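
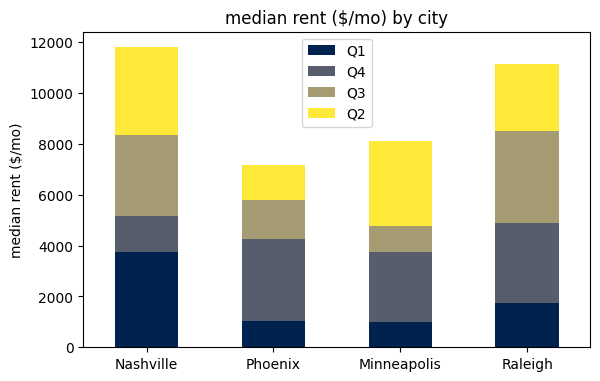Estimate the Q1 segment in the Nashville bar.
Q1 top ≈ 4000, bottom ≈ 0; segment ≈ 4000.

≈ 4000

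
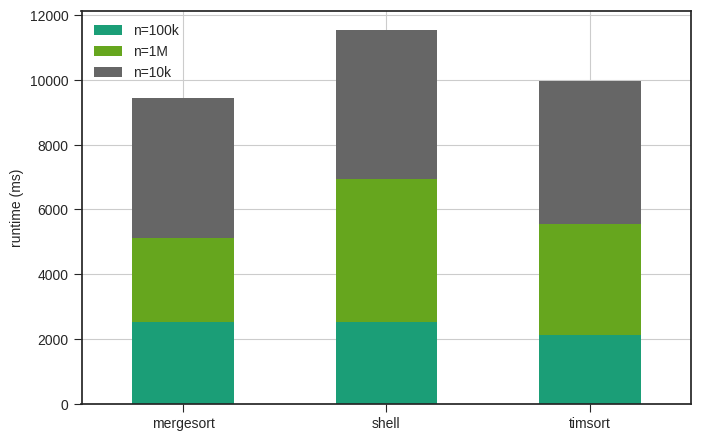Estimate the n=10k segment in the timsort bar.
n=10k top ≈ 10000, bottom ≈ 6000; segment ≈ 4000.

≈ 4000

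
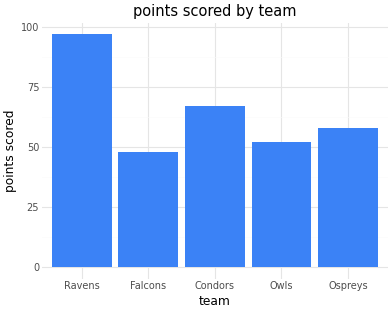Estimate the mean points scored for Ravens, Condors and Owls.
(100 + 70 + 50) / 3 ≈ 73.

≈ 73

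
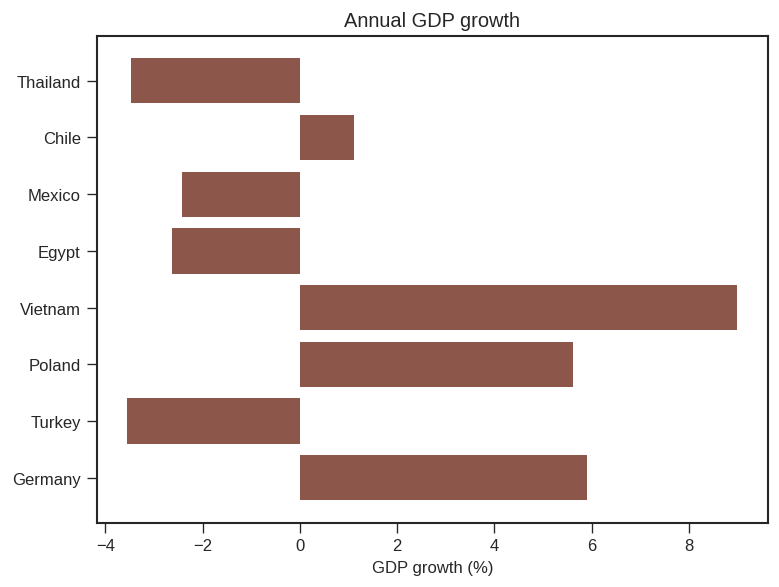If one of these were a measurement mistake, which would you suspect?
Vietnam ≈ 8; the rest sit between ≈ -4 and ≈ 6.

Vietnam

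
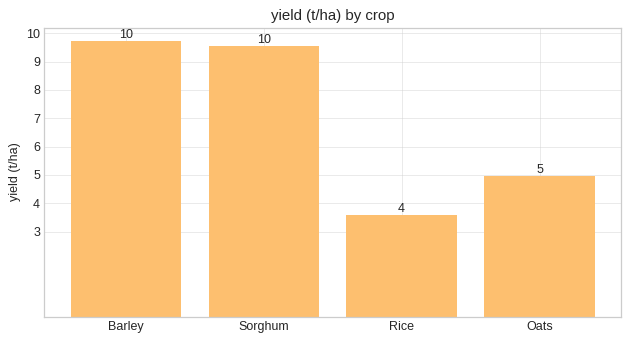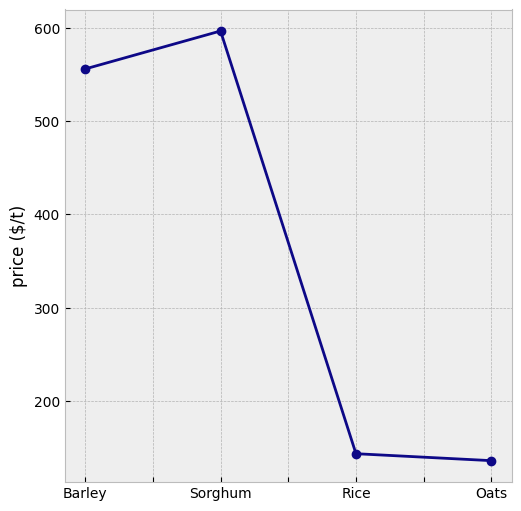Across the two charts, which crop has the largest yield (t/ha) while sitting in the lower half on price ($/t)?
Oats

Chart 2 median price ($/t) ≈ 300; below-median crops: Rice, Oats. Among those, Oats has the highest yield (t/ha) (≈ 5).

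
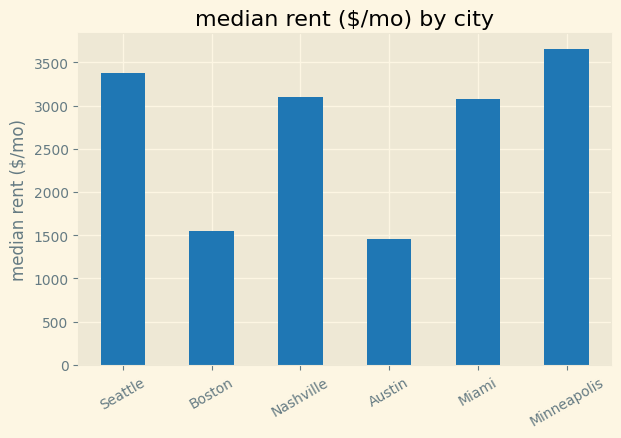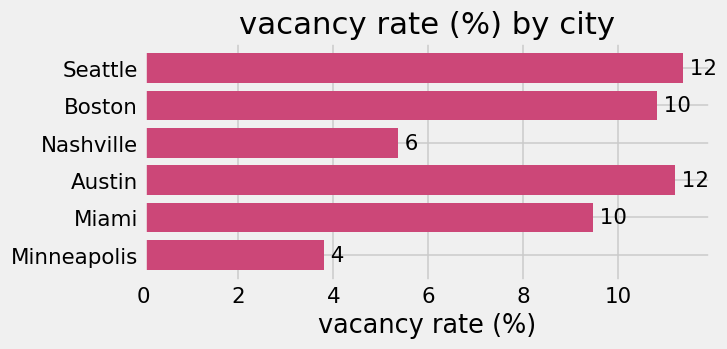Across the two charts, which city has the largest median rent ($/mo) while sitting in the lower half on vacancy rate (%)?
Minneapolis

Chart 2 median vacancy rate (%) ≈ 10; below-median cities: Nashville, Miami, Minneapolis. Among those, Minneapolis has the highest median rent ($/mo) (≈ 3500).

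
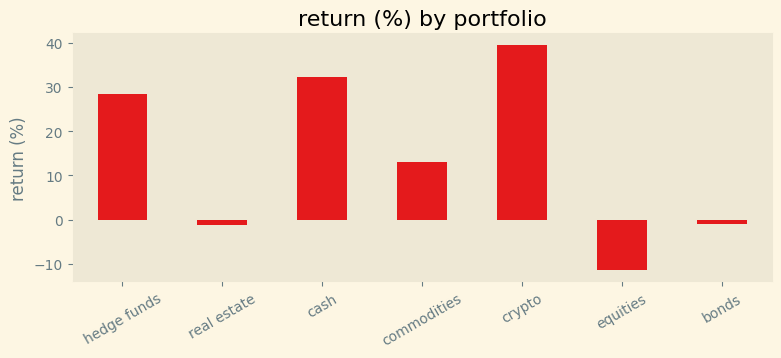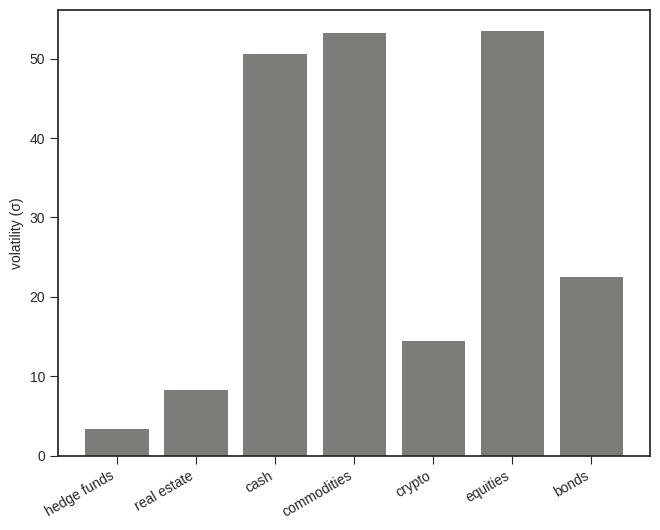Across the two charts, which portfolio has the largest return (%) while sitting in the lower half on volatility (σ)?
crypto

Chart 2 median volatility (σ) ≈ 25; below-median portfolios: hedge funds, real estate, crypto. Among those, crypto has the highest return (%) (≈ 40).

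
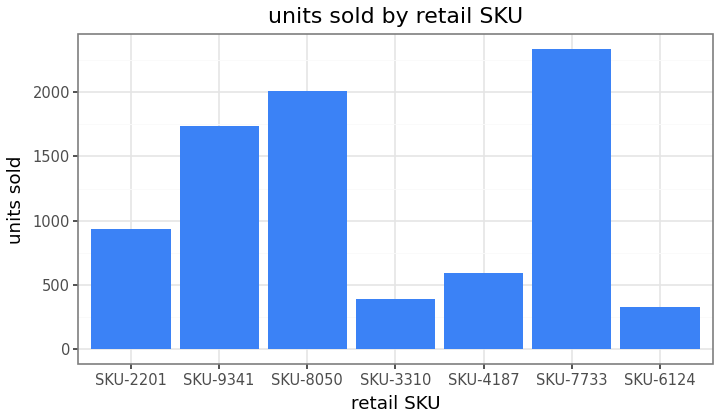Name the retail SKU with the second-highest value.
SKU-8050

Top 3: SKU-7733 ≈ 2400, SKU-8050 ≈ 2000, SKU-9341 ≈ 1800.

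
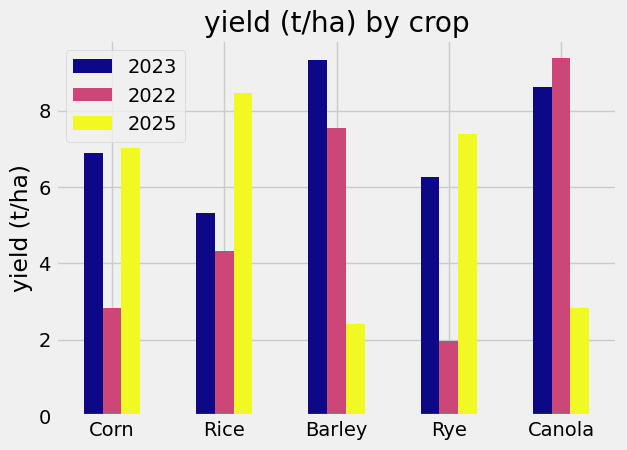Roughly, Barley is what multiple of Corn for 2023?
≈ 1.29×

Barley ≈ 9, Corn ≈ 7; 9/7 ≈ 1.29.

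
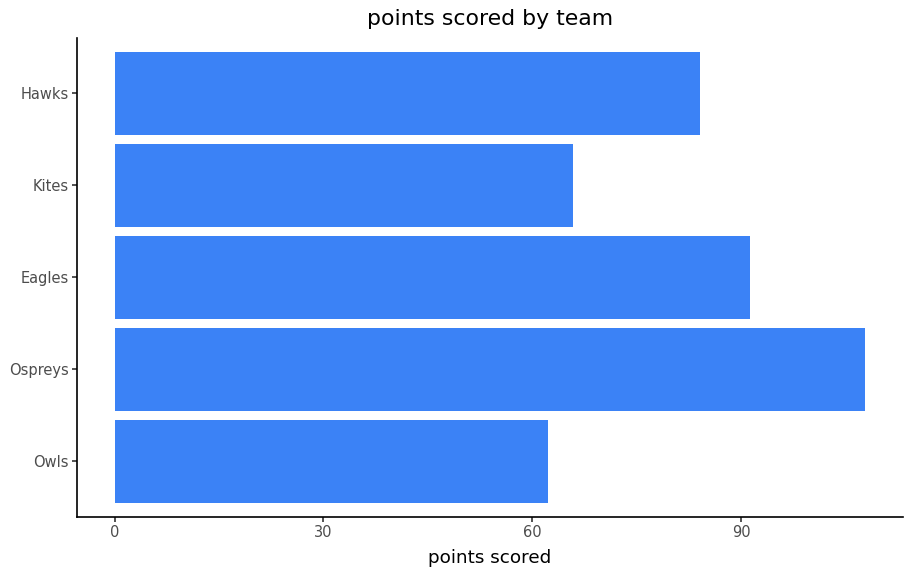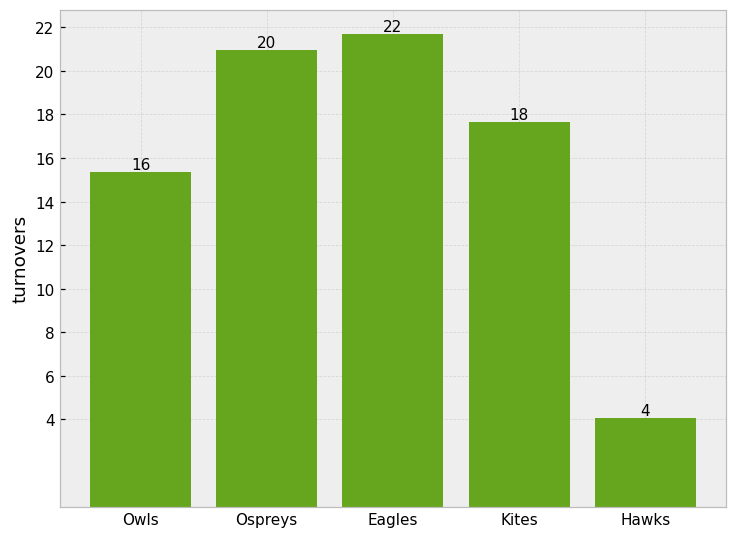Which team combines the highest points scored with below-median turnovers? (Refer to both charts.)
Chart 2 median turnovers ≈ 18; below-median teams: Owls, Hawks. Among those, Hawks has the highest points scored (≈ 80).

Hawks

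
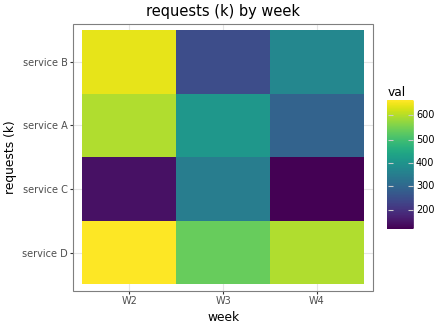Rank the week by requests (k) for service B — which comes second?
W4

Top 3 for service B: W2 ≈ 650, W4 ≈ 350, W3 ≈ 250.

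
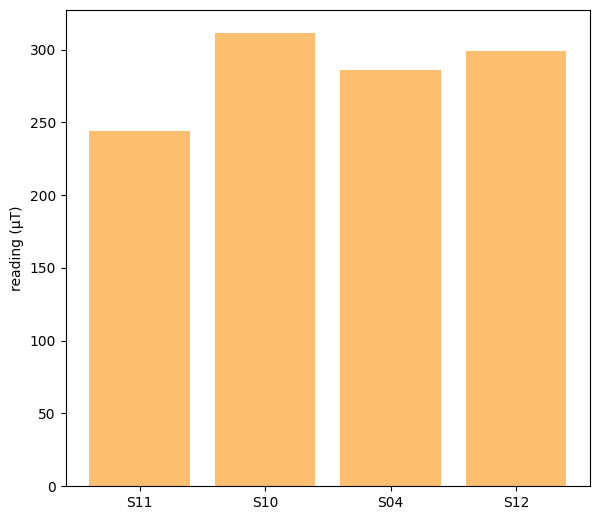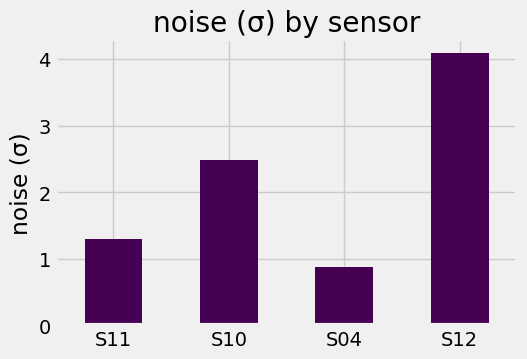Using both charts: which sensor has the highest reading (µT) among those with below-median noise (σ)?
S04

Chart 2 median noise (σ) ≈ 2; below-median sensors: S11, S04. Among those, S04 has the highest reading (µT) (≈ 300).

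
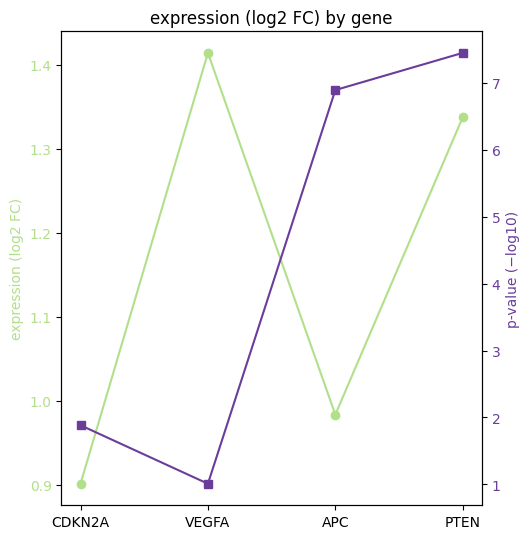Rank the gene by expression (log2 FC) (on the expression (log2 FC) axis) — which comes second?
PTEN

Top 3 (on the expression (log2 FC) axis): VEGFA ≈ 1.40, PTEN ≈ 1.35, APC ≈ 1.00.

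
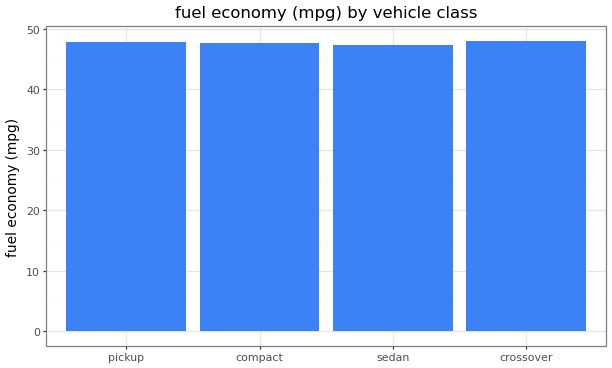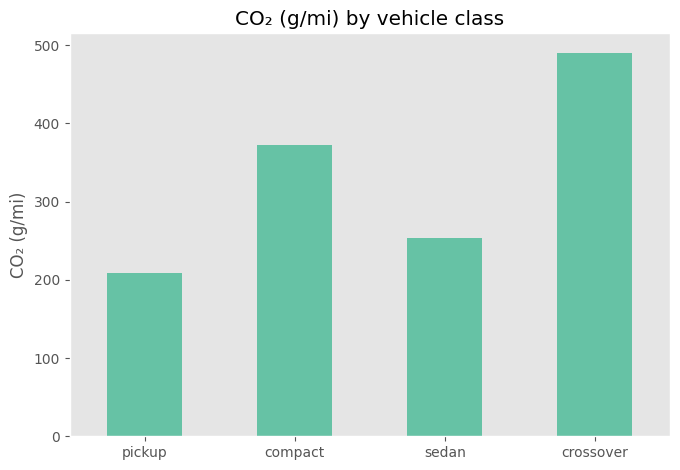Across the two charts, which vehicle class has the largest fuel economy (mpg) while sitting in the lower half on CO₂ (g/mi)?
pickup

Chart 2 median CO₂ (g/mi) ≈ 300; below-median vehicle classes: pickup, sedan. Among those, pickup has the highest fuel economy (mpg) (≈ 50).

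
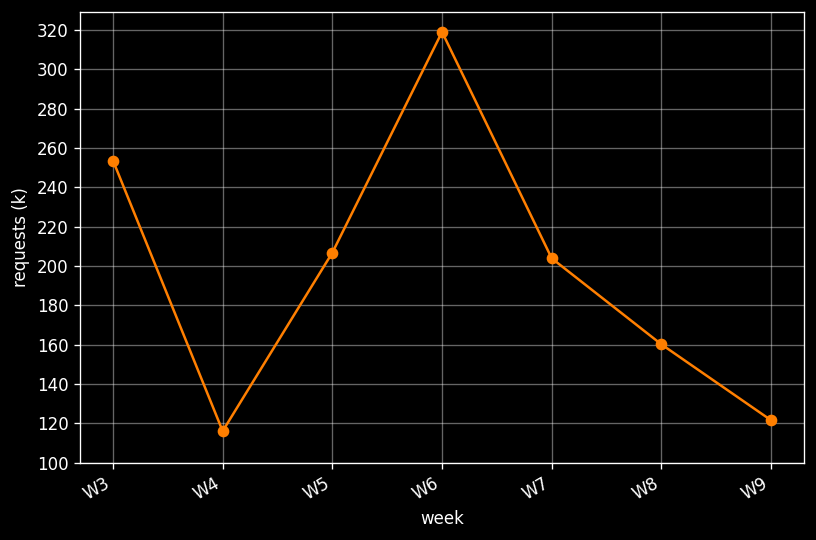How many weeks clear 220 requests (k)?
2

Above 220: W3, W6.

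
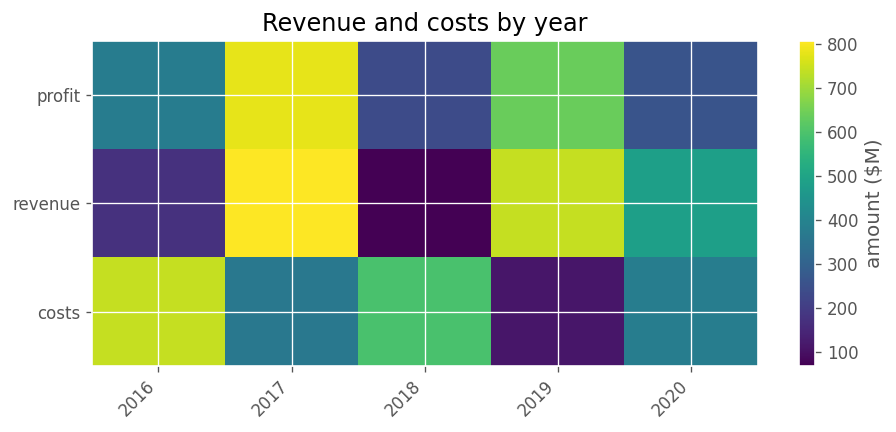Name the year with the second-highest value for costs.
Top 3 for costs: 2016 ≈ 700, 2018 ≈ 600, 2020 ≈ 400.

2018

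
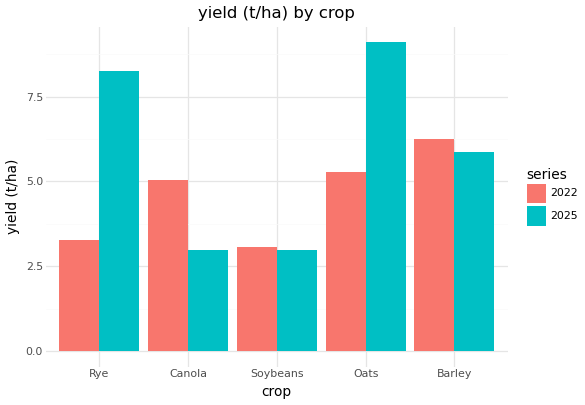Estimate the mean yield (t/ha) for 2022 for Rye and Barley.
≈ 4

(3 + 6) / 2 ≈ 4.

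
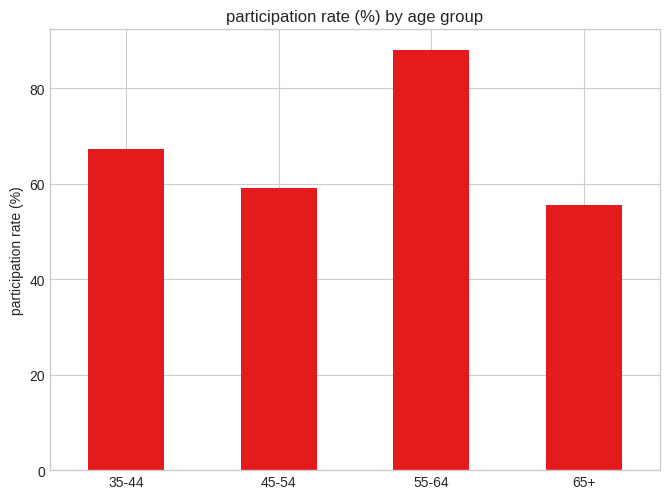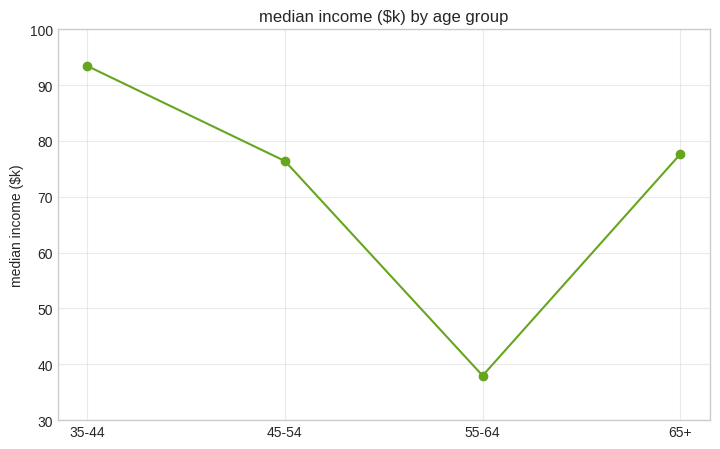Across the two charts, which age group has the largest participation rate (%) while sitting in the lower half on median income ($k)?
Chart 2 median median income ($k) ≈ 80; below-median age groups: 45-54, 55-64. Among those, 55-64 has the highest participation rate (%) (≈ 90).

55-64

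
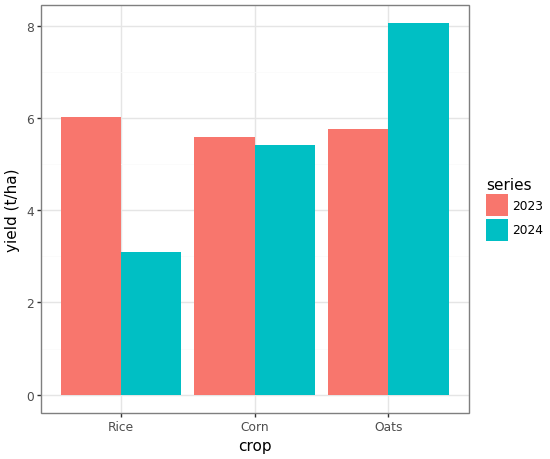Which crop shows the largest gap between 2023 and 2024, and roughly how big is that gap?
Rice: 2023 ≈ 6, 2024 ≈ 3 → gap ≈ 3. Next-largest (Oats) is only ≈ 2.

Rice, ≈ 3 t/ha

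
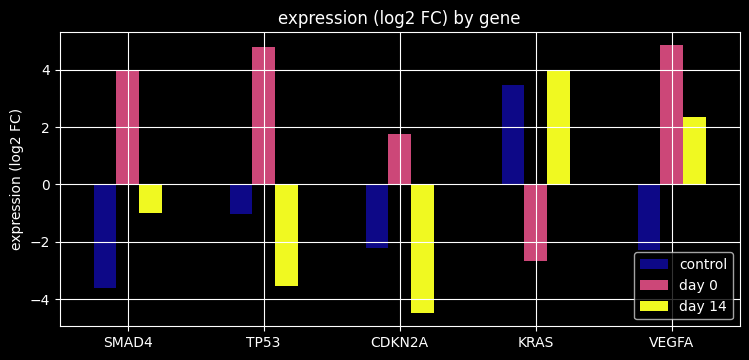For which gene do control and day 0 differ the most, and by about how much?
SMAD4, ≈ 8 log2 FC

SMAD4: control ≈ -4, day 0 ≈ 4 → gap ≈ 8. Next-largest (VEGFA) is only ≈ 7.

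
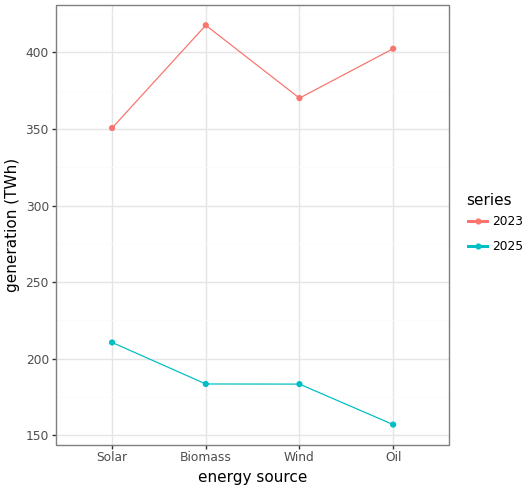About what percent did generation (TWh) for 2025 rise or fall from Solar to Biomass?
Solar ≈ 200, Biomass ≈ 175; (175 − 200) / 200 ≈ -12.5%.

≈ -12.5%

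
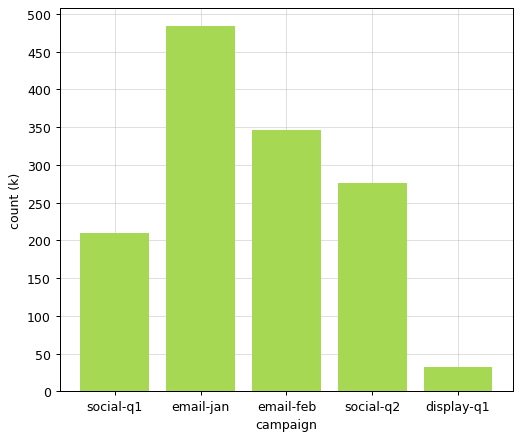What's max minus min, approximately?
≈ 450

Max email-jan ≈ 500, min display-q1 ≈ 50; range ≈ 450.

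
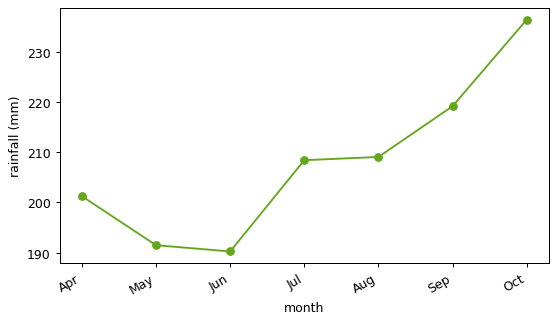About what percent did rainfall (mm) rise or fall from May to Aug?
≈ +10.5%

May ≈ 190, Aug ≈ 210; (210 − 190) / 190 ≈ +10.5%.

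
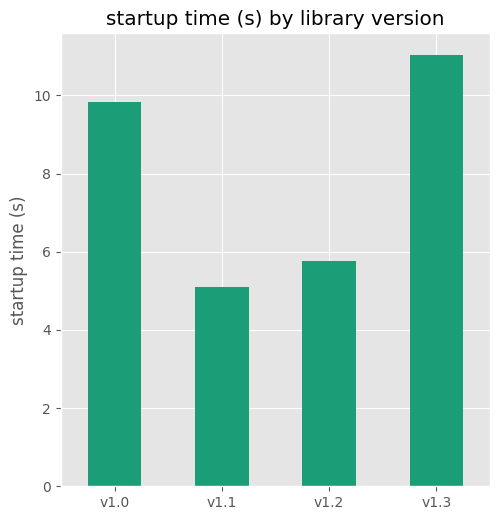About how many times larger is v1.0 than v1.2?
v1.0 ≈ 10, v1.2 ≈ 6; 10/6 ≈ 1.67.

≈ 1.67×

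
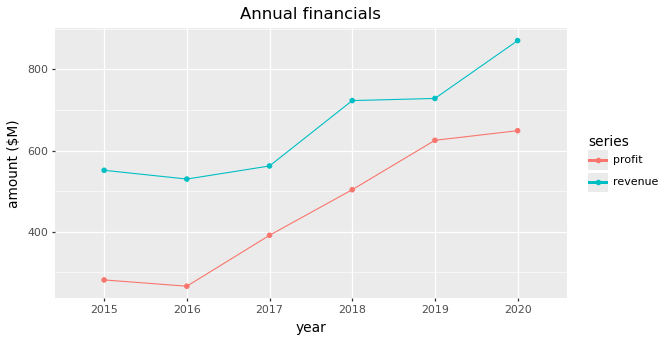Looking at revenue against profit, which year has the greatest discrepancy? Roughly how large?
2015, ≈ 300 $M

2015: revenue ≈ 600, profit ≈ 300 → gap ≈ 300. Next-largest (2016) is only ≈ 200.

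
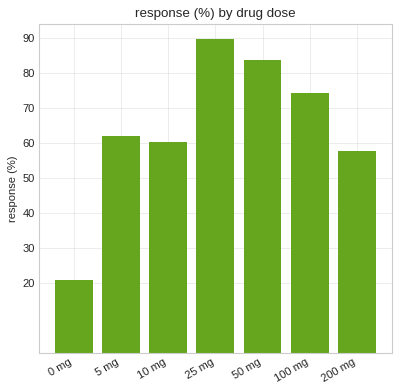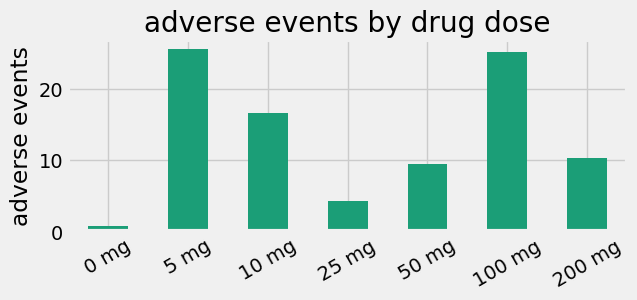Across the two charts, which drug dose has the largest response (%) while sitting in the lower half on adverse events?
Chart 2 median adverse events ≈ 10; below-median drug doses: 0 mg, 25 mg, 50 mg. Among those, 25 mg has the highest response (%) (≈ 90).

25 mg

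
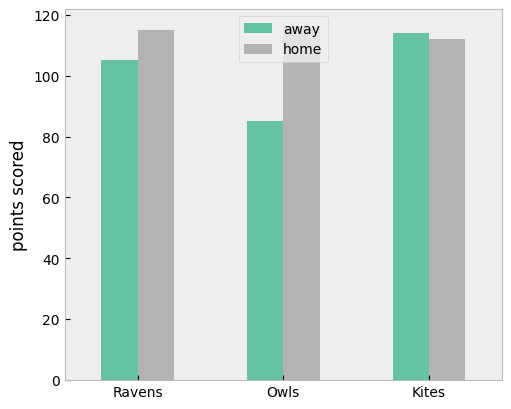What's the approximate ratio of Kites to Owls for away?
Kites ≈ 110, Owls ≈ 80; 110/80 ≈ 1.38.

≈ 1.38×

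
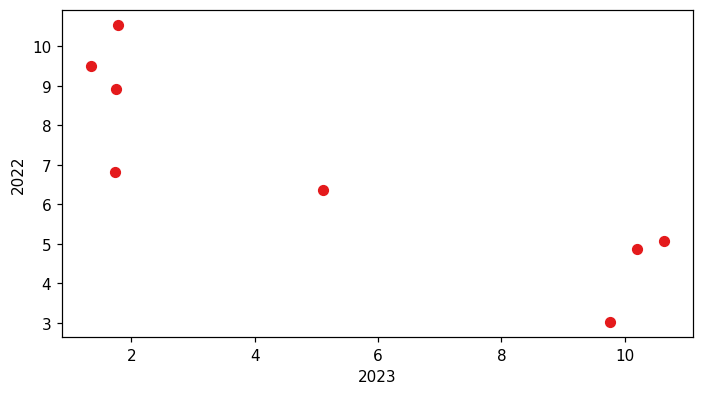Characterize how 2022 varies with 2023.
negative, strong

Points are negatively correlated; strong (|r| ≈ 0.9).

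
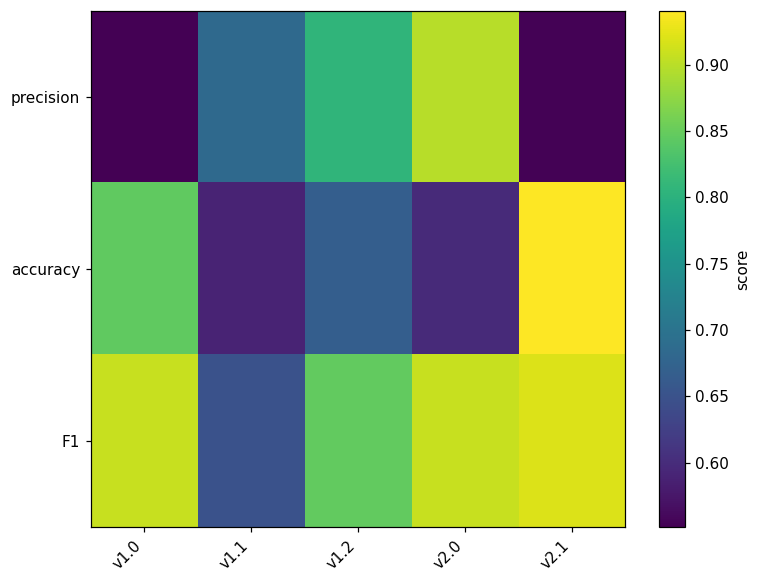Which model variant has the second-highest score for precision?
Top 3 for precision: v2.0 ≈ 0.90, v1.2 ≈ 0.80, v1.1 ≈ 0.70.

v1.2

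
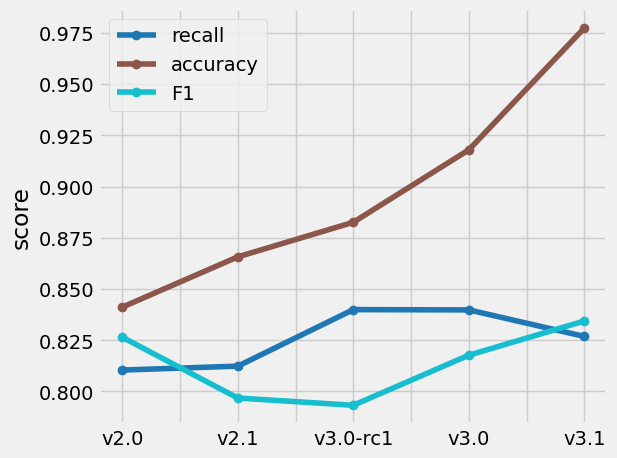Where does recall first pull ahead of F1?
v2.1

v2.0: recall ≈ 0.82 vs F1 ≈ 0.82 (not yet); v2.1: recall ≈ 0.82 vs F1 ≈ 0.80 (first crossover).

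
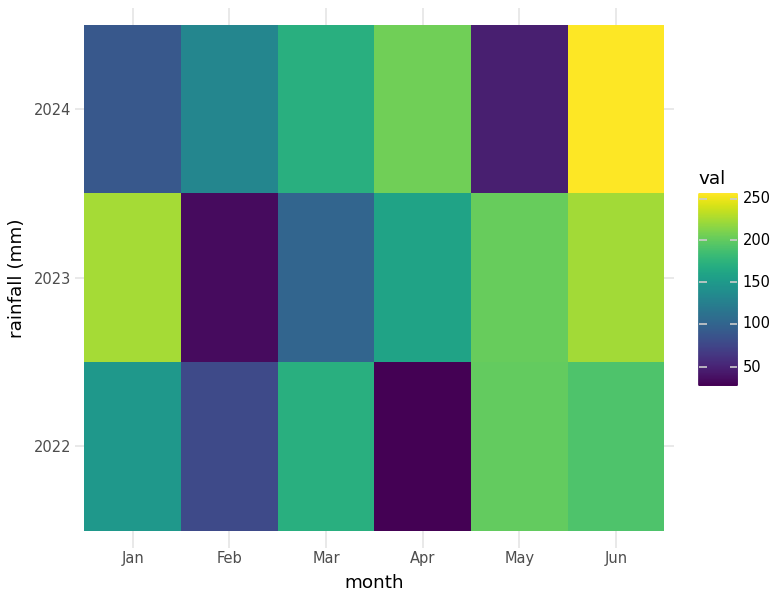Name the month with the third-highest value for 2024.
Top 4 for 2024: Jun ≈ 260, Apr ≈ 200, Mar ≈ 180, Feb ≈ 140.

Mar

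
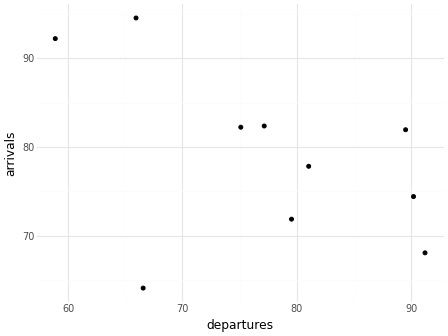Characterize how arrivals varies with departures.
negative, moderate

Points are negatively correlated; moderate (|r| ≈ 0.5).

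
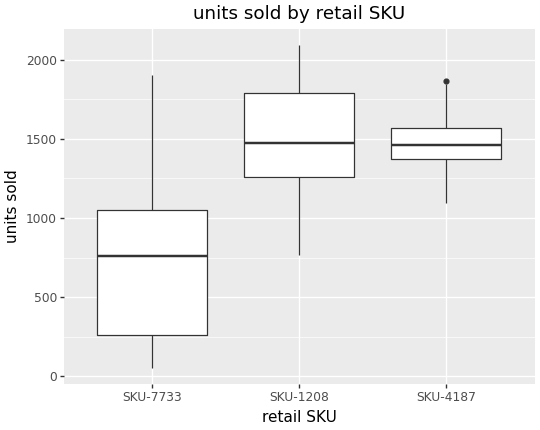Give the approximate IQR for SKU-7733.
≈ 800

Q3 ≈ 1100, Q1 ≈ 300; IQR ≈ 800.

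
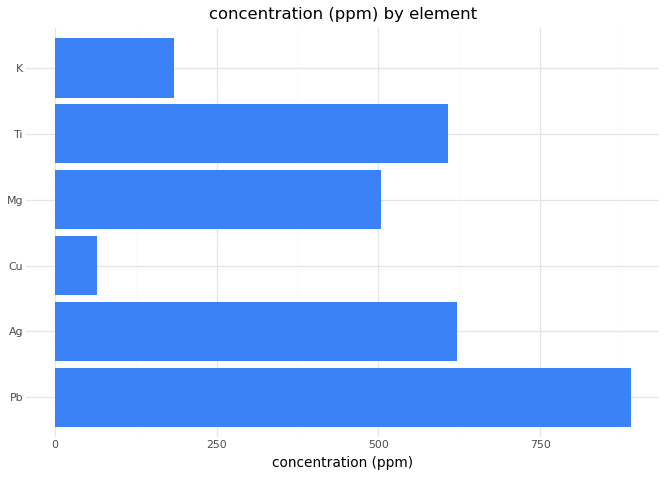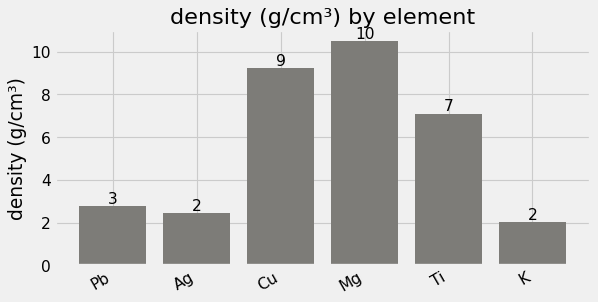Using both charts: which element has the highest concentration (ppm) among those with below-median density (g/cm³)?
Pb

Chart 2 median density (g/cm³) ≈ 5; below-median elements: Pb, Ag, K. Among those, Pb has the highest concentration (ppm) (≈ 900).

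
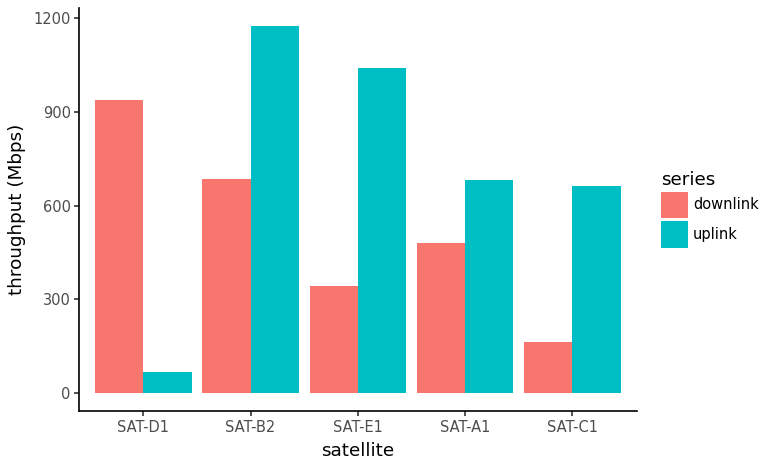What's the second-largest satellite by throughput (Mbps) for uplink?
Top 3 for uplink: SAT-B2 ≈ 1200, SAT-E1 ≈ 1000, SAT-A1 ≈ 700.

SAT-E1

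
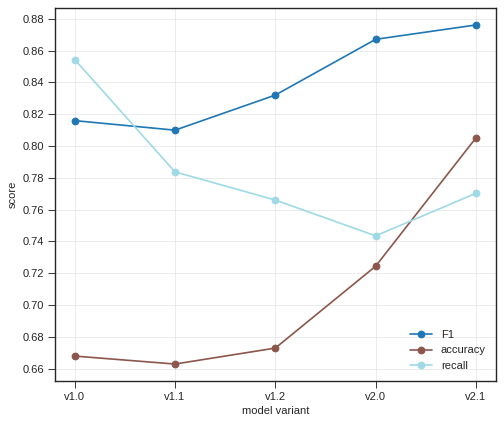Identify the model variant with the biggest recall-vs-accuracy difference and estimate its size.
v1.0: recall ≈ 0.86, accuracy ≈ 0.66 → gap ≈ 0.20. Next-largest (v1.1) is only ≈ 0.12.

v1.0, ≈ 0.20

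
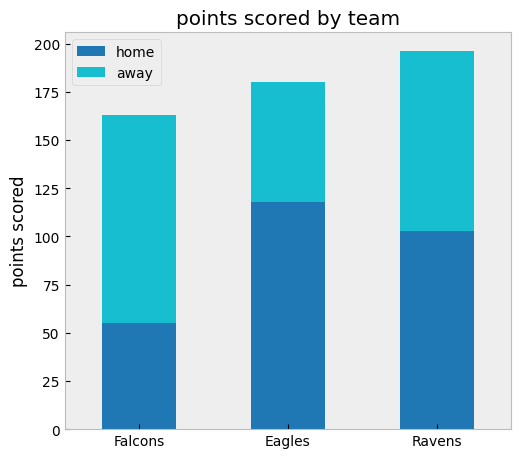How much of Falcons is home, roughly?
≈ 60

home top ≈ 60, bottom ≈ 0; segment ≈ 60.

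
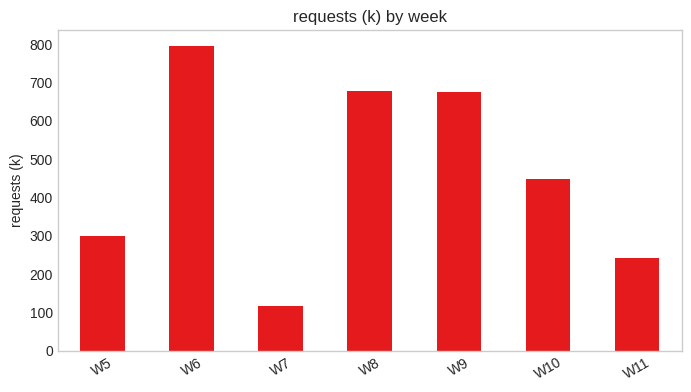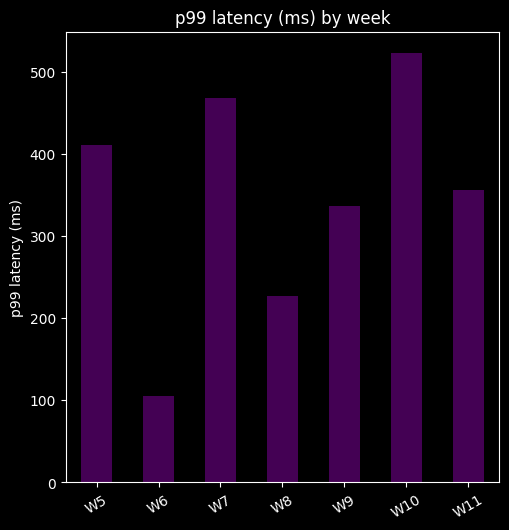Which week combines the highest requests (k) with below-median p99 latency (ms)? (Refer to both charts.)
W6

Chart 2 median p99 latency (ms) ≈ 350; below-median weeks: W6, W8, W9. Among those, W6 has the highest requests (k) (≈ 800).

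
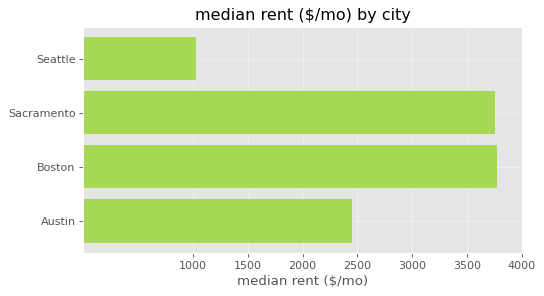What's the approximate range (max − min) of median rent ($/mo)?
Max Boston ≈ 4000, min Seattle ≈ 1000; range ≈ 3000.

≈ 3000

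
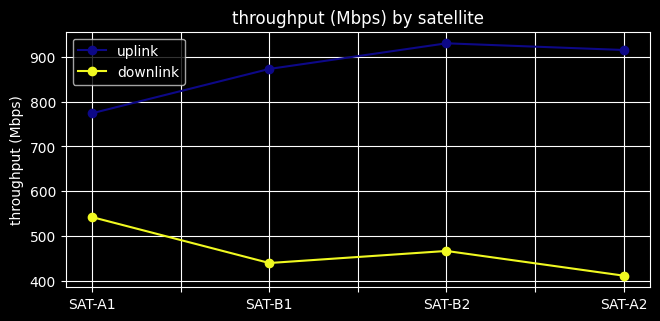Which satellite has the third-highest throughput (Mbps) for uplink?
SAT-B1

Top 4 for uplink: SAT-B2 ≈ 950, SAT-A2 ≈ 900, SAT-B1 ≈ 850, SAT-A1 ≈ 750.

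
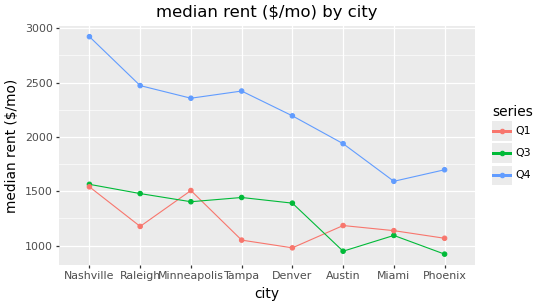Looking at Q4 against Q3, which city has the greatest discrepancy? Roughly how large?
Nashville, ≈ 1400 $/mo

Nashville: Q4 ≈ 3000, Q3 ≈ 1600 → gap ≈ 1400. Next-largest (Raleigh) is only ≈ 1000.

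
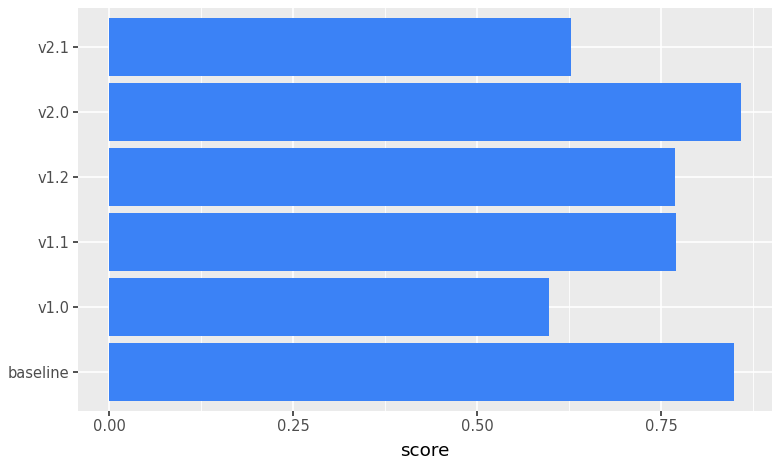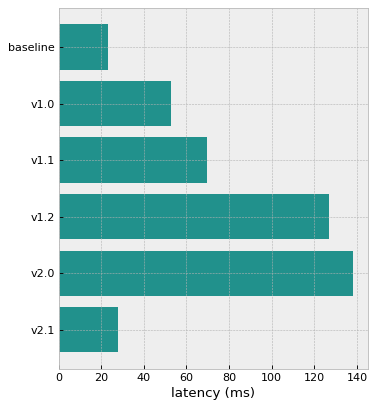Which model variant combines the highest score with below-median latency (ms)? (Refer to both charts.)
Chart 2 median latency (ms) ≈ 60; below-median model variants: baseline, v1.0, v2.1. Among those, baseline has the highest score (≈ 0.8).

baseline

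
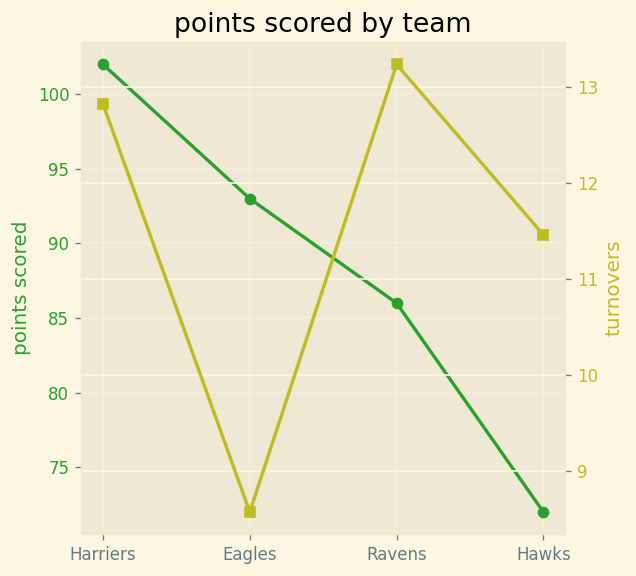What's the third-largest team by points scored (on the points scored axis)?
Ravens

Top 4 (on the points scored axis): Harriers ≈ 100, Eagles ≈ 95, Ravens ≈ 85, Hawks ≈ 70.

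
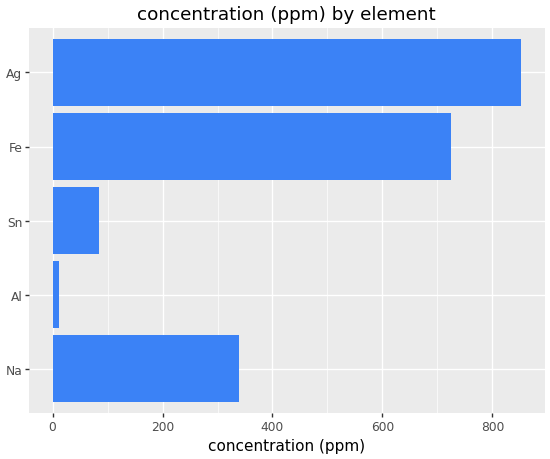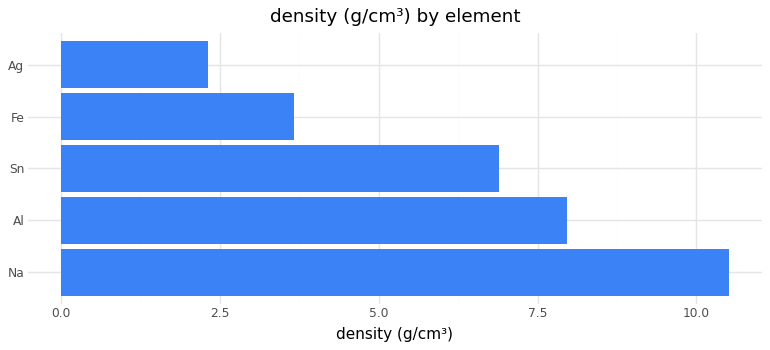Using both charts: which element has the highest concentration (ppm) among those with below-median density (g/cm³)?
Chart 2 median density (g/cm³) ≈ 7; below-median elements: Fe, Ag. Among those, Ag has the highest concentration (ppm) (≈ 900).

Ag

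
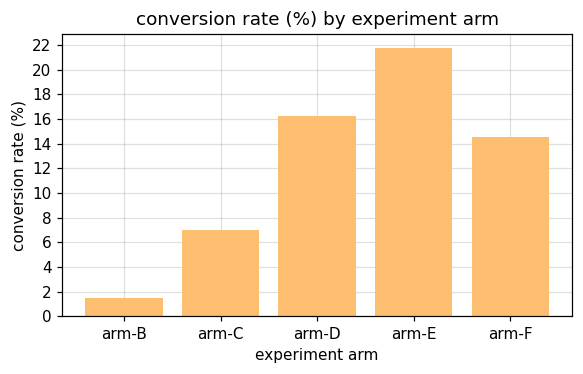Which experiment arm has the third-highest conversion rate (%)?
arm-F

Top 4: arm-E ≈ 22, arm-D ≈ 16, arm-F ≈ 14, arm-C ≈ 6.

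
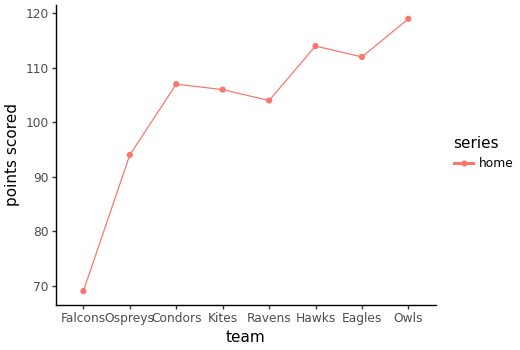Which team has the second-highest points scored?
Top 3: Owls ≈ 120, Hawks ≈ 115, Eagles ≈ 110.

Hawks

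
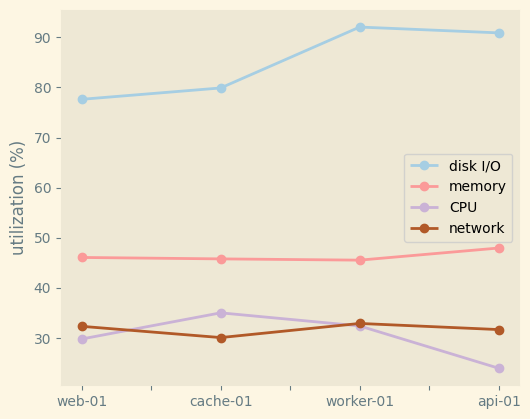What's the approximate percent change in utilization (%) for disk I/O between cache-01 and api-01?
cache-01 ≈ 80, api-01 ≈ 90; (90 − 80) / 80 ≈ +12.5%.

≈ +12.5%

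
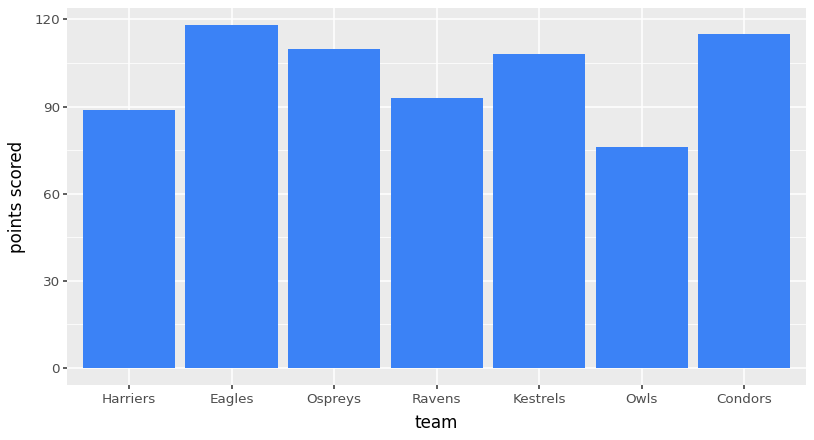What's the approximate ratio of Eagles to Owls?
≈ 1.5×

Eagles ≈ 120, Owls ≈ 80; 120/80 ≈ 1.5.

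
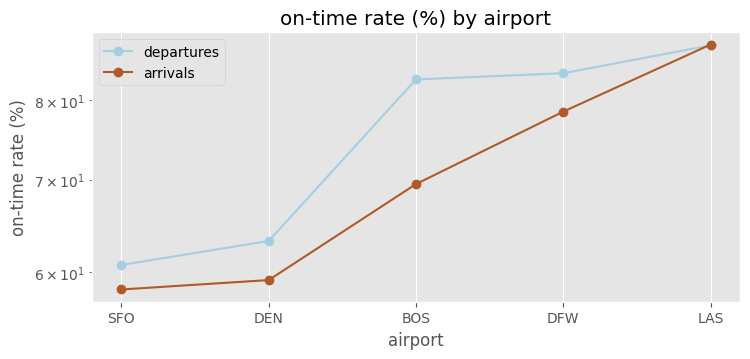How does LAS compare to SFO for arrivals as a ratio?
LAS ≈ 90, SFO ≈ 60; 90/60 ≈ 1.5.

≈ 1.5×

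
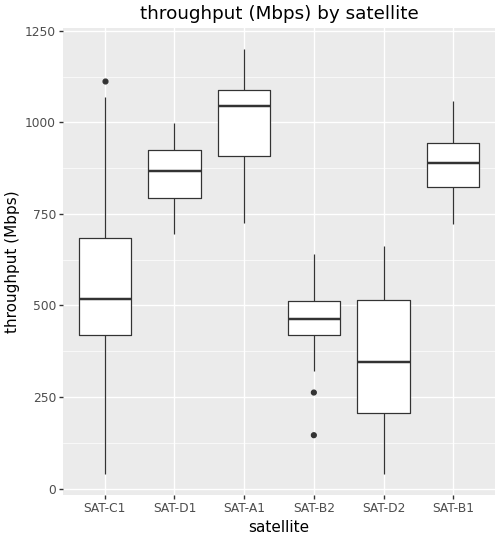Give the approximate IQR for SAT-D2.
Q3 ≈ 500, Q1 ≈ 200; IQR ≈ 300.

≈ 300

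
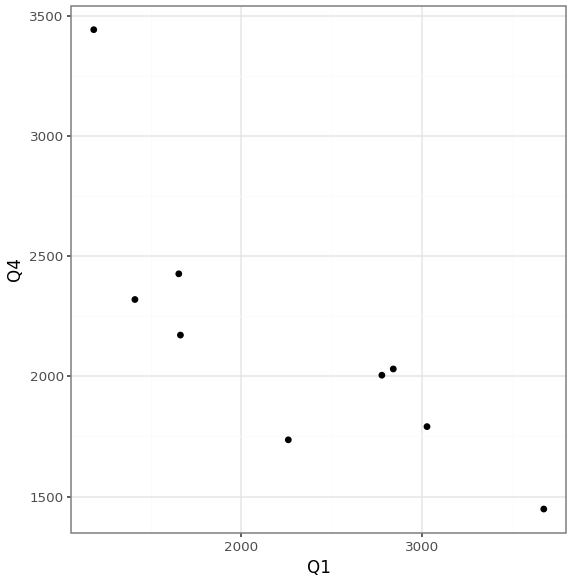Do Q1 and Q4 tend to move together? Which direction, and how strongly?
negative, strong

Points are negatively correlated; strong (|r| ≈ 0.8).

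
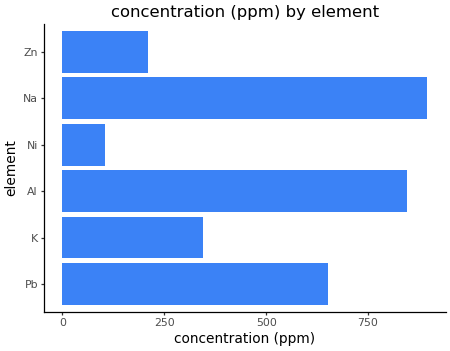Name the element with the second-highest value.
Al

Top 3: Na ≈ 900, Al ≈ 800, Pb ≈ 700.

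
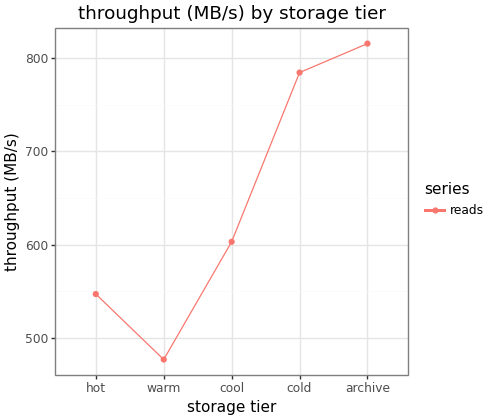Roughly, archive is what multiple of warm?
archive ≈ 800, warm ≈ 500; 800/500 ≈ 1.6.

≈ 1.6×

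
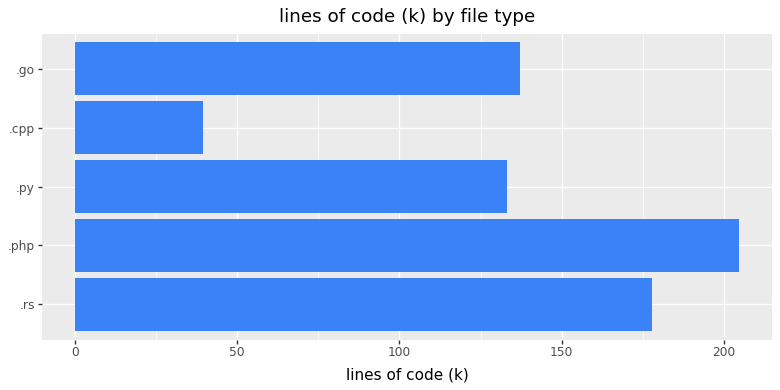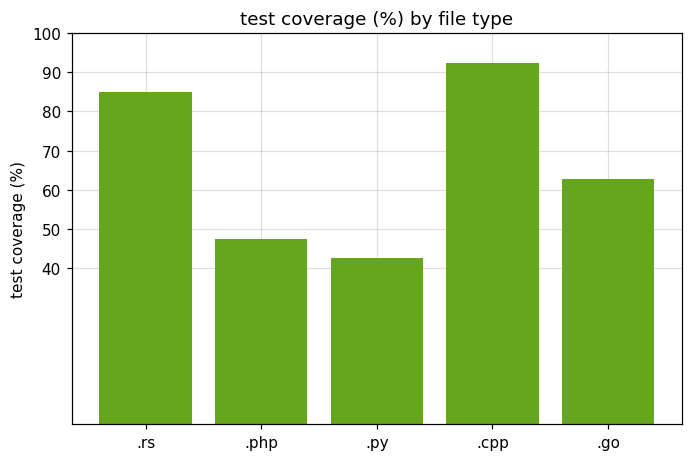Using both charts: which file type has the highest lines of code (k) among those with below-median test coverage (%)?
Chart 2 median test coverage (%) ≈ 60; below-median file types: .php, .py. Among those, .php has the highest lines of code (k) (≈ 200).

.php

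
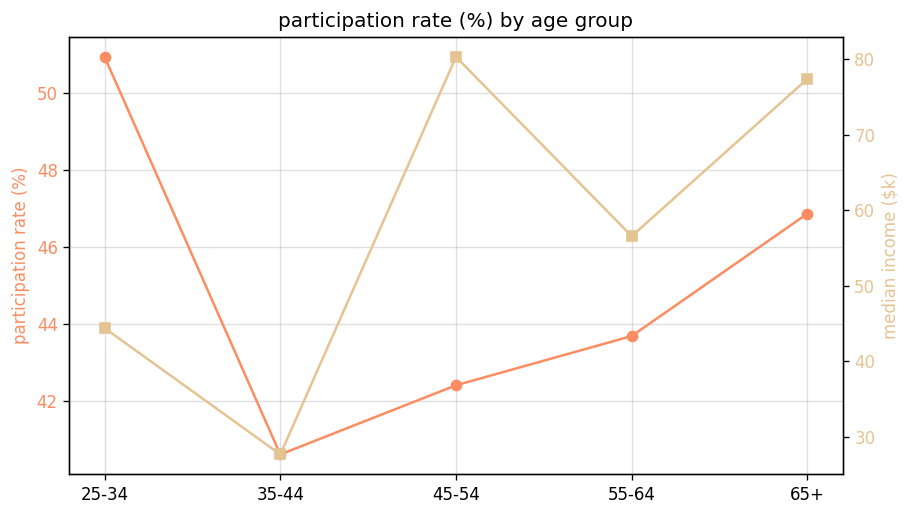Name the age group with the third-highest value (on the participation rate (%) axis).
55-64

Top 4 (on the participation rate (%) axis): 25-34 ≈ 51, 65+ ≈ 47, 55-64 ≈ 44, 45-54 ≈ 42.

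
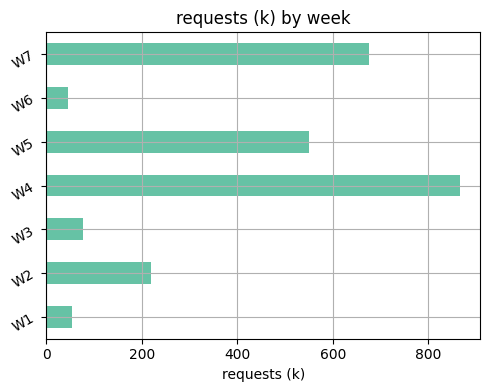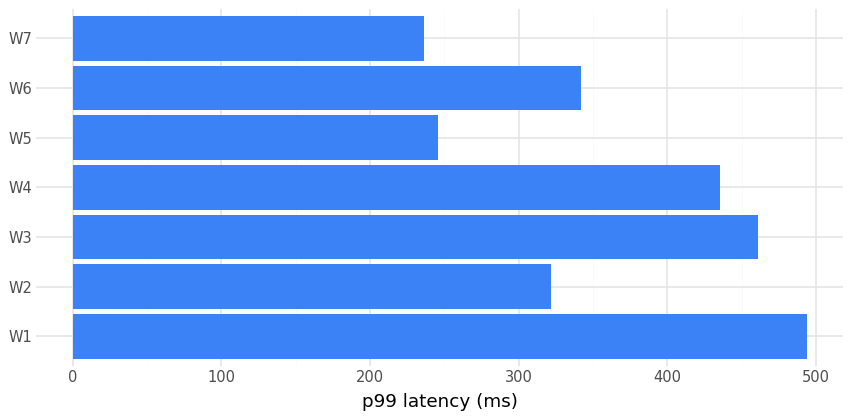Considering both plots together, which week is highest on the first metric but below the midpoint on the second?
Chart 2 median p99 latency (ms) ≈ 350; below-median weeks: W2, W5, W7. Among those, W7 has the highest requests (k) (≈ 700).

W7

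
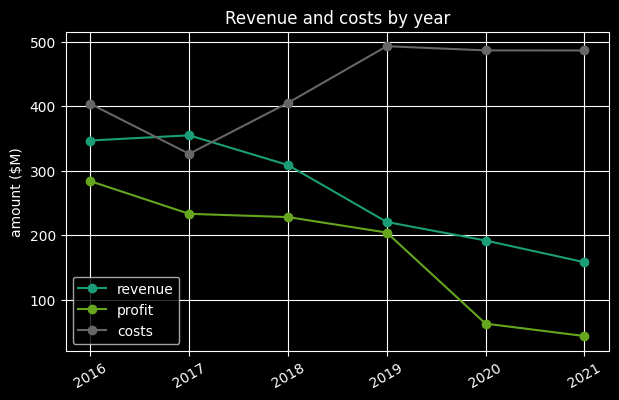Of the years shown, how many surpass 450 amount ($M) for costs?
3

Above 450: 2019, 2020, 2021.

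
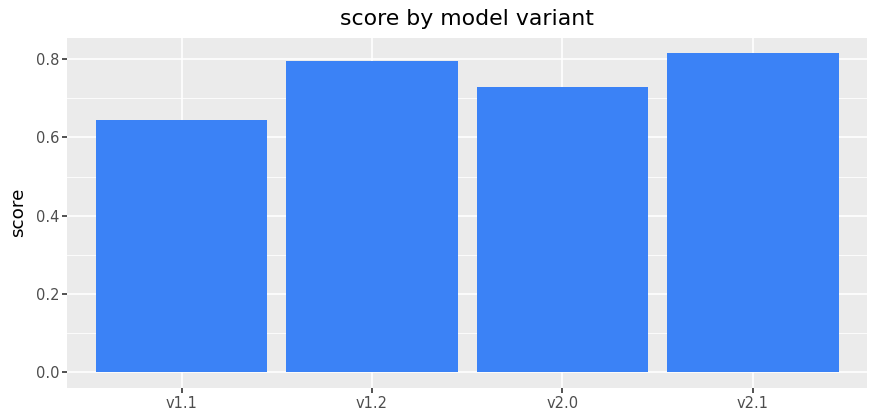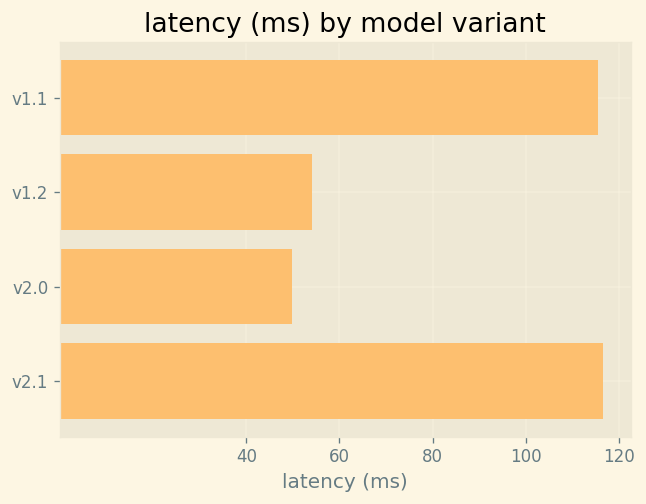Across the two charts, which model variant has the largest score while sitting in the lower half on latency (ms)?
v1.2

Chart 2 median latency (ms) ≈ 80; below-median model variants: v1.2, v2.0. Among those, v1.2 has the highest score (≈ 0.8).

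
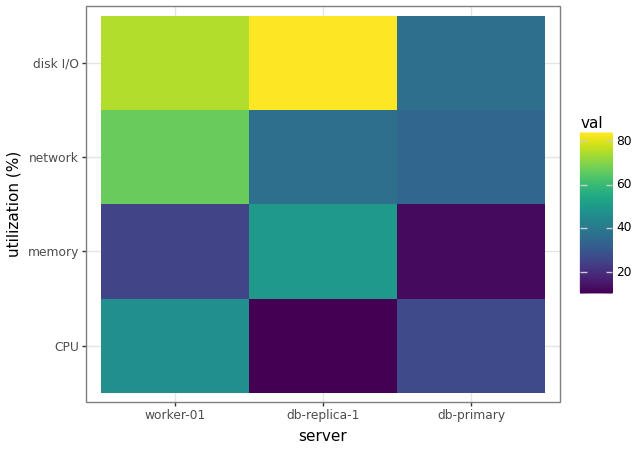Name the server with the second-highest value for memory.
worker-01

Top 3 for memory: db-replica-1 ≈ 50, worker-01 ≈ 30, db-primary ≈ 10.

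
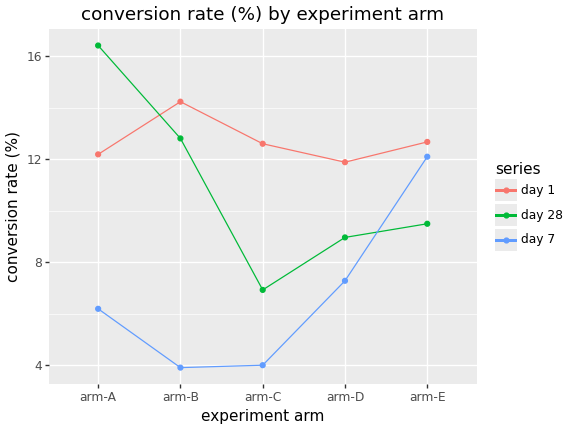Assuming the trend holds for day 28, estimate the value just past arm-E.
Last three: 6, 8, 10 → slope ≈ 2/step → next ≈ 12.

≈ 12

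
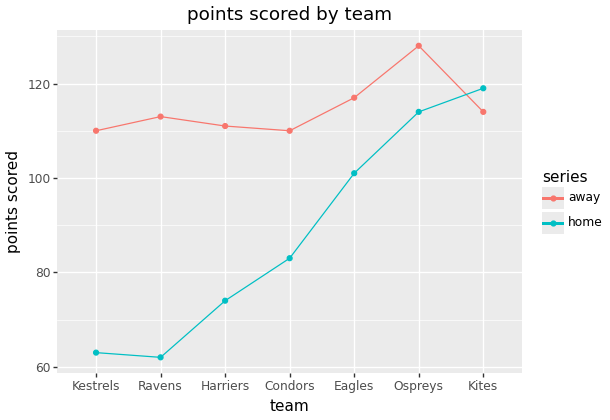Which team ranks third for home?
Eagles

Top 4 for home: Kites ≈ 120, Ospreys ≈ 110, Eagles ≈ 100, Condors ≈ 80.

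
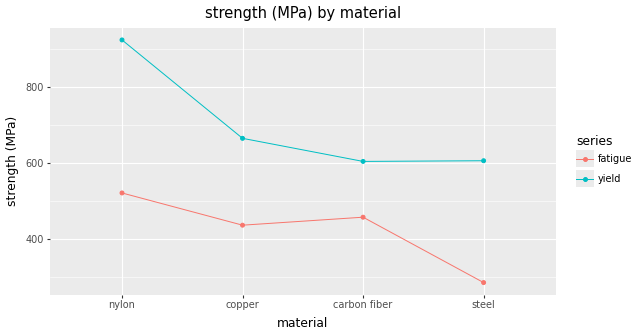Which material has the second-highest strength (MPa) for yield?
Top 3 for yield: nylon ≈ 900, copper ≈ 700, steel ≈ 600.

copper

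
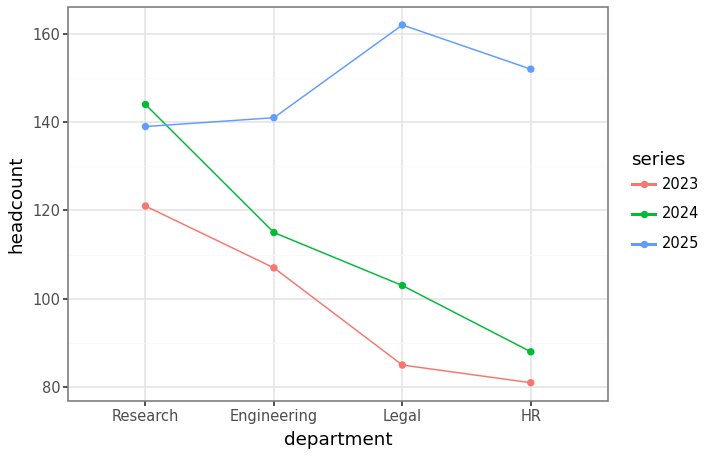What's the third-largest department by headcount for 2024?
Legal

Top 4 for 2024: Research ≈ 140, Engineering ≈ 120, Legal ≈ 100, HR ≈ 90.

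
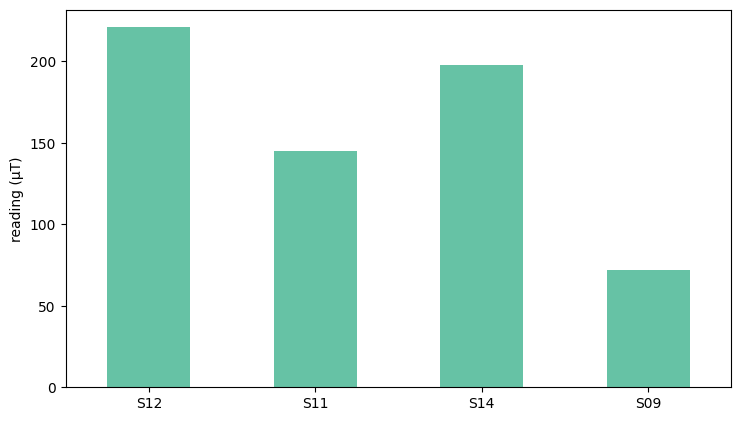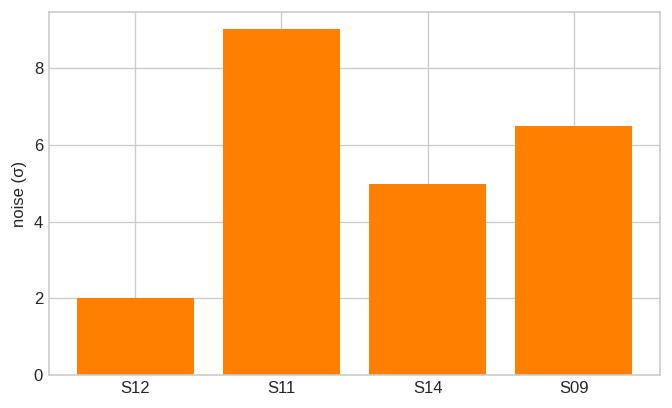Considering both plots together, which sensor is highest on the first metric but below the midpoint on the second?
S12

Chart 2 median noise (σ) ≈ 6; below-median sensors: S12, S14. Among those, S12 has the highest reading (µT) (≈ 225).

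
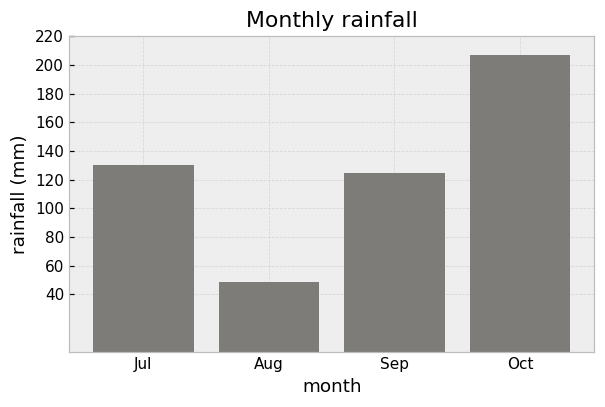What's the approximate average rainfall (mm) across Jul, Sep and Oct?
(140 + 120 + 200) / 3 ≈ 153.

≈ 153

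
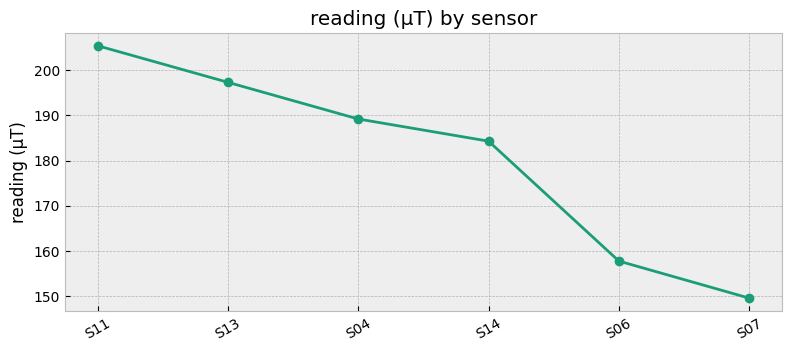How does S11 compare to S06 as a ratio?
≈ 1.28×

S11 ≈ 205, S06 ≈ 160; 205/160 ≈ 1.28.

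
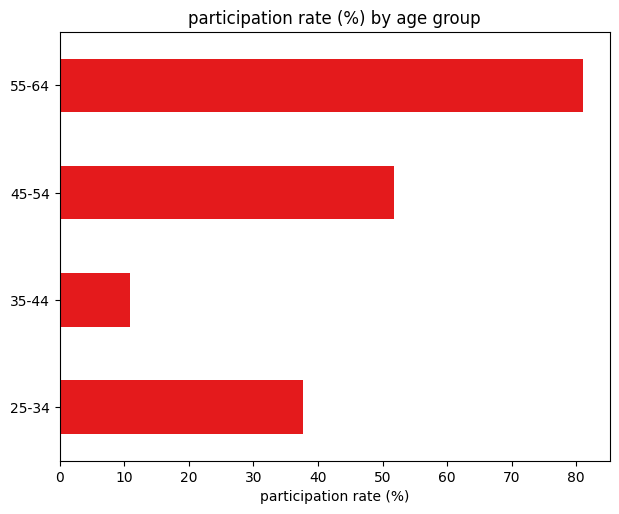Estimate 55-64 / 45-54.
55-64 ≈ 80, 45-54 ≈ 50; 80/50 ≈ 1.6.

≈ 1.6×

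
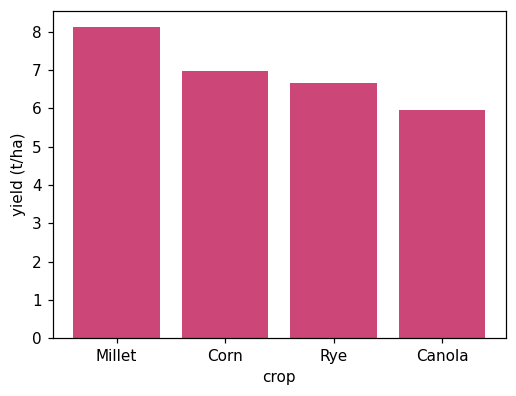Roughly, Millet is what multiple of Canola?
Millet ≈ 8, Canola ≈ 6; 8/6 ≈ 1.33.

≈ 1.33×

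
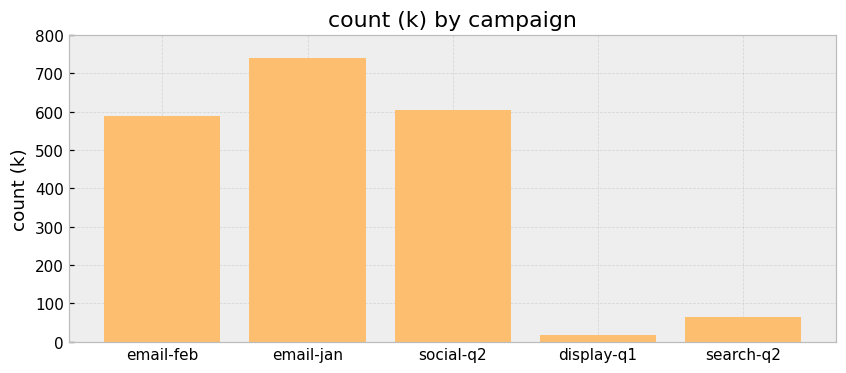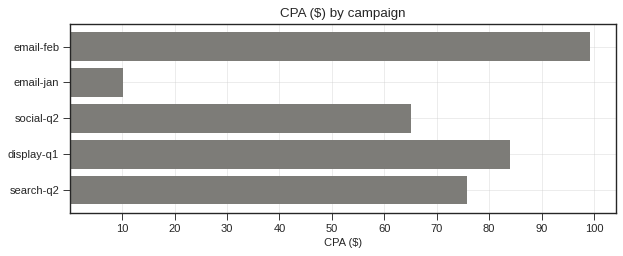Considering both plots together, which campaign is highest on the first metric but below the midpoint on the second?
Chart 2 median CPA ($) ≈ 80; below-median campaigns: email-jan, social-q2. Among those, email-jan has the highest count (k) (≈ 700).

email-jan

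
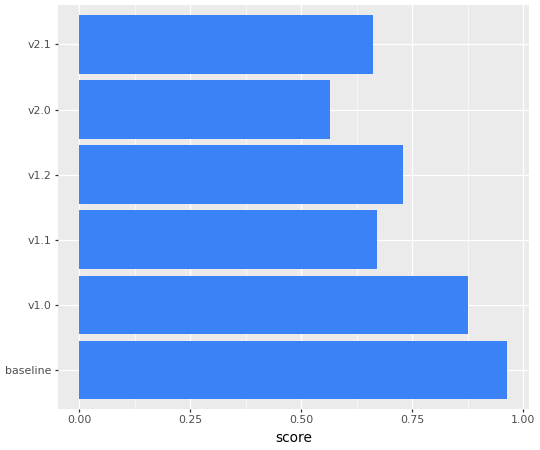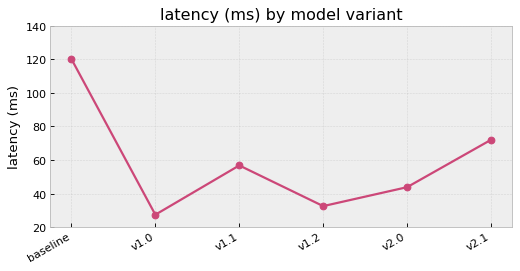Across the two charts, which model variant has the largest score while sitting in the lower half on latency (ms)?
Chart 2 median latency (ms) ≈ 60; below-median model variants: v1.0, v1.2, v2.0. Among those, v1.0 has the highest score (≈ 0.9).

v1.0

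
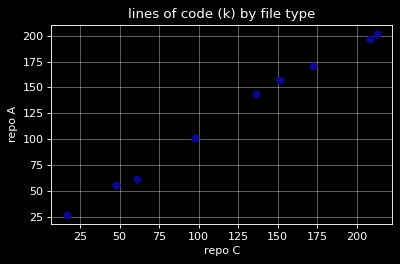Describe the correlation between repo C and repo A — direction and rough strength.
Points are positively correlated; strong (|r| ≈ 1.0).

positive, strong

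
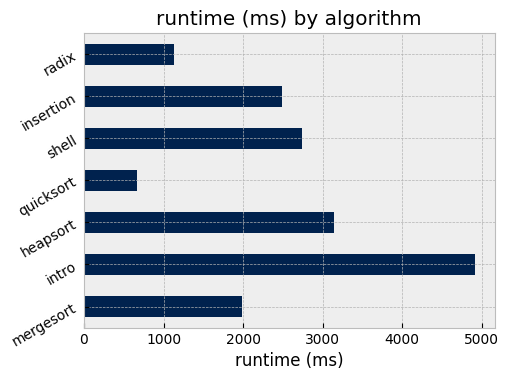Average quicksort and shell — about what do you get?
(500 + 2500) / 2 ≈ 1500.

≈ 1500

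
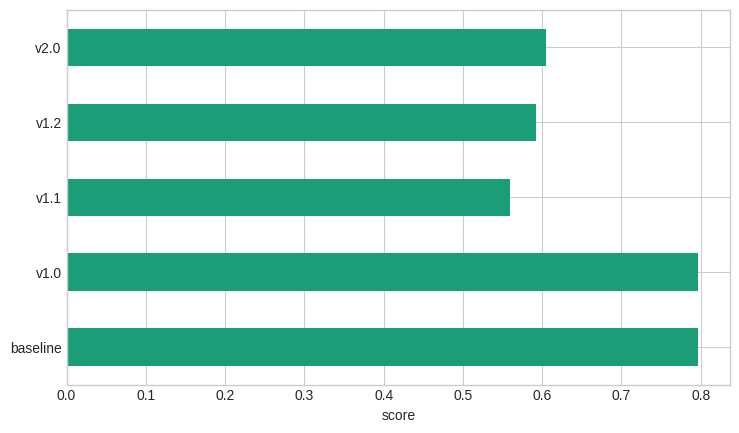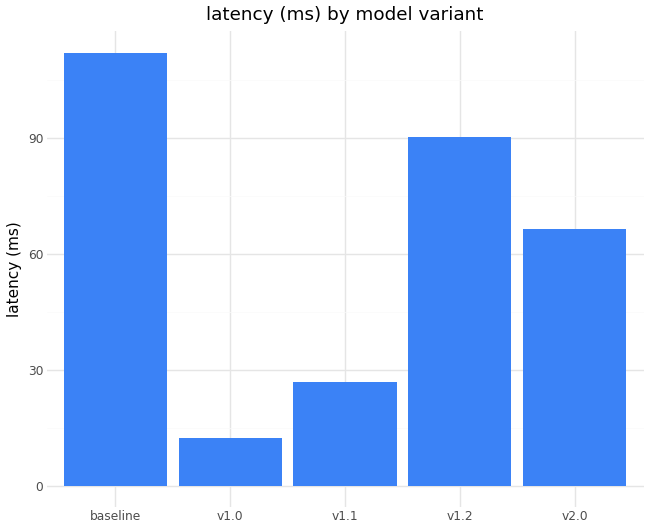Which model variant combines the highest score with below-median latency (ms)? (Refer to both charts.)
Chart 2 median latency (ms) ≈ 60; below-median model variants: v1.0, v1.1. Among those, v1.0 has the highest score (≈ 0.8).

v1.0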